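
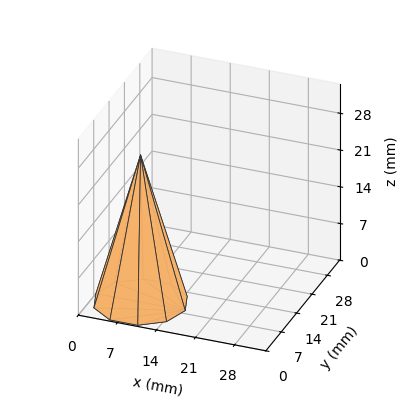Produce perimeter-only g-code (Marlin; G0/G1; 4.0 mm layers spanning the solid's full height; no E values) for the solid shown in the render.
Reading the render: the shape is a regular 10-sided pyramid, base circumscribed radius ≈ 8 mm, apex at z ≈ 28 mm (dimensions read to the nearest mm from the axis ticks). For the g-code, the solid's height is divided into equal slices at the stated Δz and each level perimeter traced with G1 moves after a G0 lift.

; perimeter-only toolpath
G21 ; units = mm
G90 ; absolute positioning
G28 ; home
; layer 1
G0 Z4.0
G0 X14.9 Y8.0
G1 X13.6 Y12.0
G1 X10.1 Y14.5
G1 X5.9 Y14.5
G1 X2.4 Y12.0
G1 X1.1 Y8.0
G1 X2.4 Y4.0
G1 X5.9 Y1.5
G1 X10.1 Y1.5
G1 X13.6 Y4.0
G1 X14.9 Y8.0
; layer 2
G0 Z8.0
G0 X13.7 Y8.0
G1 X12.6 Y11.4
G1 X9.8 Y13.4
G1 X6.2 Y13.4
G1 X3.4 Y11.4
G1 X2.3 Y8.0
G1 X3.4 Y4.6
G1 X6.2 Y2.6
G1 X9.8 Y2.6
G1 X12.6 Y4.6
G1 X13.7 Y8.0
; layer 3
G0 Z12.0
G0 X12.6 Y8.0
G1 X11.7 Y10.7
G1 X9.4 Y12.3
G1 X6.6 Y12.3
G1 X4.3 Y10.7
G1 X3.4 Y8.0
G1 X4.3 Y5.3
G1 X6.6 Y3.7
G1 X9.4 Y3.7
G1 X11.7 Y5.3
G1 X12.6 Y8.0
; layer 4
G0 Z16.0
G0 X11.4 Y8.0
G1 X10.8 Y10.0
G1 X9.1 Y11.3
G1 X6.9 Y11.3
G1 X5.2 Y10.0
G1 X4.6 Y8.0
G1 X5.2 Y6.0
G1 X6.9 Y4.7
G1 X9.1 Y4.7
G1 X10.8 Y6.0
G1 X11.4 Y8.0
; layer 5
G0 Z20.0
G0 X10.3 Y8.0
G1 X9.9 Y9.3
G1 X8.7 Y10.2
G1 X7.3 Y10.2
G1 X6.1 Y9.3
G1 X5.7 Y8.0
G1 X6.1 Y6.7
G1 X7.3 Y5.8
G1 X8.7 Y5.8
G1 X9.9 Y6.7
G1 X10.3 Y8.0
; layer 6
G0 Z24.0
G0 X9.1 Y8.0
G1 X8.9 Y8.7
G1 X8.4 Y9.1
G1 X7.6 Y9.1
G1 X7.1 Y8.7
G1 X6.9 Y8.0
G1 X7.1 Y7.3
G1 X7.6 Y6.9
G1 X8.4 Y6.9
G1 X8.9 Y7.3
G1 X9.1 Y8.0
M2 ; end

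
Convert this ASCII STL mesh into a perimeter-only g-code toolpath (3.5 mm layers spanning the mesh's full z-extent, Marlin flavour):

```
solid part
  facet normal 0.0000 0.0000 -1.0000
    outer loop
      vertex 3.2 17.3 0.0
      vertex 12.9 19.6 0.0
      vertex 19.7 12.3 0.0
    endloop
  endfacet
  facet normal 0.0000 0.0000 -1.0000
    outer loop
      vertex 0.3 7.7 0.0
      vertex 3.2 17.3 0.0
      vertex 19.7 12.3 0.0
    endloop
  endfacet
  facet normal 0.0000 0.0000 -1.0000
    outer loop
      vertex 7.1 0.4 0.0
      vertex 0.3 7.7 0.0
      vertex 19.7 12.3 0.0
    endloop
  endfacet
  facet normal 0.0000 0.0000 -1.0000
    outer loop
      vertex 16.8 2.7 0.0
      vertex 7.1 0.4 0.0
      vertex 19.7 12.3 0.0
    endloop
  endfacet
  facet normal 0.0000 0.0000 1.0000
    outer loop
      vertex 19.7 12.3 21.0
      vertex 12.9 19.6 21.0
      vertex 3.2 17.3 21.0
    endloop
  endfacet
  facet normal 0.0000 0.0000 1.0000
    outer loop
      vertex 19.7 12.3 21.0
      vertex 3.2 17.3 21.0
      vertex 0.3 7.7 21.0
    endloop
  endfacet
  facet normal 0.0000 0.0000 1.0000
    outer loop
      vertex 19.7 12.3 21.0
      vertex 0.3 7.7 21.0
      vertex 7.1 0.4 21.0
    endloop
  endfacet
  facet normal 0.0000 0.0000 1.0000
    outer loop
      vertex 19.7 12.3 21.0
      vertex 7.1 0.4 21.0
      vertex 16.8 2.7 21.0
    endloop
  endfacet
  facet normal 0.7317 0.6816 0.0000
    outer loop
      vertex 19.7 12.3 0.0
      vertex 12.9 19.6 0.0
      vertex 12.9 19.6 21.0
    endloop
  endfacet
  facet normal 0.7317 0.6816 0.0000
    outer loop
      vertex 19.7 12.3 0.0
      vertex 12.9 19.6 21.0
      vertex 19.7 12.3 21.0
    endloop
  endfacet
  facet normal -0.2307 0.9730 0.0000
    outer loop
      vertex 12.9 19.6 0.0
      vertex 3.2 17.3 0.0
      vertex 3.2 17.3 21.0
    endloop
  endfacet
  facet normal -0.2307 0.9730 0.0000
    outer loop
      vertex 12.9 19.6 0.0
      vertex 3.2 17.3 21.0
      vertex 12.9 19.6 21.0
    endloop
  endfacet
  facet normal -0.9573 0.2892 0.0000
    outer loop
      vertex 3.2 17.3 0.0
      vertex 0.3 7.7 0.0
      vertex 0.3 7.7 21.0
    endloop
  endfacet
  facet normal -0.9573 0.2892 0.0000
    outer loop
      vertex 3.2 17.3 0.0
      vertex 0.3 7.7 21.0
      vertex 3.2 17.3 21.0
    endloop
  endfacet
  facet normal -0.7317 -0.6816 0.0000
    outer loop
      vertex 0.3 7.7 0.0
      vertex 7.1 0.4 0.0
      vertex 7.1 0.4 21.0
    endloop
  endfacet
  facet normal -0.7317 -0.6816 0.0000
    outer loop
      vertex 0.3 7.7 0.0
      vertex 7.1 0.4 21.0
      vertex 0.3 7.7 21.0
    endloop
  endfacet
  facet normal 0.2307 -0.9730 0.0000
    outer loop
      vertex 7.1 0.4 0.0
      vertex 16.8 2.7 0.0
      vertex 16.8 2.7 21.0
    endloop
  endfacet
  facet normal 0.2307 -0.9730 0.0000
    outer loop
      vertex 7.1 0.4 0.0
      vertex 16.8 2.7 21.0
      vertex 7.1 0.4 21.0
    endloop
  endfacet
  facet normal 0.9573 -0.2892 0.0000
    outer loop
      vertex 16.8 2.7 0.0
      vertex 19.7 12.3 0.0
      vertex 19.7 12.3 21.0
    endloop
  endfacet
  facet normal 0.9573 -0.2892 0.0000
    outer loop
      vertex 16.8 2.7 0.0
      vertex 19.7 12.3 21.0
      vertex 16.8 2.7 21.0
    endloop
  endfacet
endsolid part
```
; perimeter-only toolpath
G21 ; units = mm
G90 ; absolute positioning
G28 ; home
; layer 1
G0 Z3.5
G0 X19.7 Y12.3
G1 X12.9 Y19.6
G1 X3.2 Y17.3
G1 X0.3 Y7.7
G1 X7.1 Y0.4
G1 X16.8 Y2.7
G1 X19.7 Y12.3
; layer 2
G0 Z7.0
G0 X19.7 Y12.3
G1 X12.9 Y19.6
G1 X3.2 Y17.3
G1 X0.3 Y7.7
G1 X7.1 Y0.4
G1 X16.8 Y2.7
G1 X19.7 Y12.3
; layer 3
G0 Z10.5
G0 X19.7 Y12.3
G1 X12.9 Y19.6
G1 X3.2 Y17.3
G1 X0.3 Y7.7
G1 X7.1 Y0.4
G1 X16.8 Y2.7
G1 X19.7 Y12.3
; layer 4
G0 Z14.0
G0 X19.7 Y12.3
G1 X12.9 Y19.6
G1 X3.2 Y17.3
G1 X0.3 Y7.7
G1 X7.1 Y0.4
G1 X16.8 Y2.7
G1 X19.7 Y12.3
; layer 5
G0 Z17.5
G0 X19.7 Y12.3
G1 X12.9 Y19.6
G1 X3.2 Y17.3
G1 X0.3 Y7.7
G1 X7.1 Y0.4
G1 X16.8 Y2.7
G1 X19.7 Y12.3
; layer 6
G0 Z21.0
G0 X19.7 Y12.3
G1 X12.9 Y19.6
G1 X3.2 Y17.3
G1 X0.3 Y7.7
G1 X7.1 Y0.4
G1 X16.8 Y2.7
G1 X19.7 Y12.3
M2 ; end

The solid is a regular 6-sided prism (a cylinder approximated with 6 flat sides), circumscribed radius ≈ 10 mm, height ≈ 21 mm. Slicing at Δz = 3.5 mm — 6 equal slices spanning the solid's height, so layer i sits at z = i·h/6 — gives 6 non-empty perimeters. Each is a 6-segment closed polygon; G0 lifts to the layer z and rapids to the start vertex, then G1 traces the edges.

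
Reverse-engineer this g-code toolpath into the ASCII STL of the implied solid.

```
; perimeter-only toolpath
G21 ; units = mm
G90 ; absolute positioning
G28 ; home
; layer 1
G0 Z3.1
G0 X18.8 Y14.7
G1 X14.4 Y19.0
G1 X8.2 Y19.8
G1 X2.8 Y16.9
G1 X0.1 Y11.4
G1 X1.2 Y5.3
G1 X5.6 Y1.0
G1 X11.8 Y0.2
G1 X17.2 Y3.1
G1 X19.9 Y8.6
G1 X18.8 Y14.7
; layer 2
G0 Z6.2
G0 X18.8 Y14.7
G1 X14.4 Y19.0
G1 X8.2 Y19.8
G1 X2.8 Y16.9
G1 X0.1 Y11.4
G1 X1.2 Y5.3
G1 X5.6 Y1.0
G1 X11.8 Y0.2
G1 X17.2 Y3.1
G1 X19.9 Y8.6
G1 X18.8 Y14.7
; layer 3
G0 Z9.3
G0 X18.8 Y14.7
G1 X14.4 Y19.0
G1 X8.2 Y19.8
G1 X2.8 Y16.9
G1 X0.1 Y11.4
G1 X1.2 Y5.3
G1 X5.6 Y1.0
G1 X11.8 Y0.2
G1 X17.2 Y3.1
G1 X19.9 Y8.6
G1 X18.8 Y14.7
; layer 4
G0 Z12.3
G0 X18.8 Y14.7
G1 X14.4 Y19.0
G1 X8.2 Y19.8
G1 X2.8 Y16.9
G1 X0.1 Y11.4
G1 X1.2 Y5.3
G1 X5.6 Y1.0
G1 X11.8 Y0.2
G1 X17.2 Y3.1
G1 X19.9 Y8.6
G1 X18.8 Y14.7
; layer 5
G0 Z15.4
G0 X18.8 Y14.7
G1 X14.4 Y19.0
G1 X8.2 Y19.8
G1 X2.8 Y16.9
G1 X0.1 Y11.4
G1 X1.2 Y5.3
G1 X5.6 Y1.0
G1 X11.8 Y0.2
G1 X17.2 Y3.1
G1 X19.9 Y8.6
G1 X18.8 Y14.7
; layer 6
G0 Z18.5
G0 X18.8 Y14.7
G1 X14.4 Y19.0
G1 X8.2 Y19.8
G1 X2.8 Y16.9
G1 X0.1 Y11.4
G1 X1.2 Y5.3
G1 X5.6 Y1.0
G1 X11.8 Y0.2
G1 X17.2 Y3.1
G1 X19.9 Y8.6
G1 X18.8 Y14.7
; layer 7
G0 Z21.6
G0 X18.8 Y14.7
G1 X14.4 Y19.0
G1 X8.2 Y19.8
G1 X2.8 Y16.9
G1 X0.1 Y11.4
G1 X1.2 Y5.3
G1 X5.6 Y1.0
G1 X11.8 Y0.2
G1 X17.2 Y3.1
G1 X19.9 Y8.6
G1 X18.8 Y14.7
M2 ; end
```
solid part
  facet normal 0.0000 0.0000 -1.0000
    outer loop
      vertex 8.2 19.8 0.0
      vertex 14.4 19.0 0.0
      vertex 18.8 14.7 0.0
    endloop
  endfacet
  facet normal 0.0000 0.0000 -1.0000
    outer loop
      vertex 2.8 16.9 0.0
      vertex 8.2 19.8 0.0
      vertex 18.8 14.7 0.0
    endloop
  endfacet
  facet normal 0.0000 0.0000 -1.0000
    outer loop
      vertex 0.1 11.4 0.0
      vertex 2.8 16.9 0.0
      vertex 18.8 14.7 0.0
    endloop
  endfacet
  facet normal 0.0000 0.0000 -1.0000
    outer loop
      vertex 1.2 5.3 0.0
      vertex 0.1 11.4 0.0
      vertex 18.8 14.7 0.0
    endloop
  endfacet
  facet normal 0.0000 0.0000 -1.0000
    outer loop
      vertex 5.6 1.0 0.0
      vertex 1.2 5.3 0.0
      vertex 18.8 14.7 0.0
    endloop
  endfacet
  facet normal 0.0000 0.0000 -1.0000
    outer loop
      vertex 11.8 0.2 0.0
      vertex 5.6 1.0 0.0
      vertex 18.8 14.7 0.0
    endloop
  endfacet
  facet normal 0.0000 0.0000 -1.0000
    outer loop
      vertex 17.2 3.1 0.0
      vertex 11.8 0.2 0.0
      vertex 18.8 14.7 0.0
    endloop
  endfacet
  facet normal 0.0000 0.0000 -1.0000
    outer loop
      vertex 19.9 8.6 0.0
      vertex 17.2 3.1 0.0
      vertex 18.8 14.7 0.0
    endloop
  endfacet
  facet normal 0.0000 0.0000 1.0000
    outer loop
      vertex 18.8 14.7 21.6
      vertex 14.4 19.0 21.6
      vertex 8.2 19.8 21.6
    endloop
  endfacet
  facet normal 0.0000 0.0000 1.0000
    outer loop
      vertex 18.8 14.7 21.6
      vertex 8.2 19.8 21.6
      vertex 2.8 16.9 21.6
    endloop
  endfacet
  facet normal 0.0000 0.0000 1.0000
    outer loop
      vertex 18.8 14.7 21.6
      vertex 2.8 16.9 21.6
      vertex 0.1 11.4 21.6
    endloop
  endfacet
  facet normal 0.0000 0.0000 1.0000
    outer loop
      vertex 18.8 14.7 21.6
      vertex 0.1 11.4 21.6
      vertex 1.2 5.3 21.6
    endloop
  endfacet
  facet normal 0.0000 0.0000 1.0000
    outer loop
      vertex 18.8 14.7 21.6
      vertex 1.2 5.3 21.6
      vertex 5.6 1.0 21.6
    endloop
  endfacet
  facet normal 0.0000 0.0000 1.0000
    outer loop
      vertex 18.8 14.7 21.6
      vertex 5.6 1.0 21.6
      vertex 11.8 0.2 21.6
    endloop
  endfacet
  facet normal 0.0000 0.0000 1.0000
    outer loop
      vertex 18.8 14.7 21.6
      vertex 11.8 0.2 21.6
      vertex 17.2 3.1 21.6
    endloop
  endfacet
  facet normal 0.0000 0.0000 1.0000
    outer loop
      vertex 18.8 14.7 21.6
      vertex 17.2 3.1 21.6
      vertex 19.9 8.6 21.6
    endloop
  endfacet
  facet normal 0.6989 0.7152 0.0000
    outer loop
      vertex 18.8 14.7 0.0
      vertex 14.4 19.0 0.0
      vertex 14.4 19.0 21.6
    endloop
  endfacet
  facet normal 0.6989 0.7152 0.0000
    outer loop
      vertex 18.8 14.7 0.0
      vertex 14.4 19.0 21.6
      vertex 18.8 14.7 21.6
    endloop
  endfacet
  facet normal 0.1280 0.9918 0.0000
    outer loop
      vertex 14.4 19.0 0.0
      vertex 8.2 19.8 0.0
      vertex 8.2 19.8 21.6
    endloop
  endfacet
  facet normal 0.1280 0.9918 0.0000
    outer loop
      vertex 14.4 19.0 0.0
      vertex 8.2 19.8 21.6
      vertex 14.4 19.0 21.6
    endloop
  endfacet
  facet normal -0.4731 0.8810 0.0000
    outer loop
      vertex 8.2 19.8 0.0
      vertex 2.8 16.9 0.0
      vertex 2.8 16.9 21.6
    endloop
  endfacet
  facet normal -0.4731 0.8810 0.0000
    outer loop
      vertex 8.2 19.8 0.0
      vertex 2.8 16.9 21.6
      vertex 8.2 19.8 21.6
    endloop
  endfacet
  facet normal -0.8977 0.4407 0.0000
    outer loop
      vertex 2.8 16.9 0.0
      vertex 0.1 11.4 0.0
      vertex 0.1 11.4 21.6
    endloop
  endfacet
  facet normal -0.8977 0.4407 0.0000
    outer loop
      vertex 2.8 16.9 0.0
      vertex 0.1 11.4 21.6
      vertex 2.8 16.9 21.6
    endloop
  endfacet
  facet normal -0.9841 -0.1775 0.0000
    outer loop
      vertex 0.1 11.4 0.0
      vertex 1.2 5.3 0.0
      vertex 1.2 5.3 21.6
    endloop
  endfacet
  facet normal -0.9841 -0.1775 0.0000
    outer loop
      vertex 0.1 11.4 0.0
      vertex 1.2 5.3 21.6
      vertex 0.1 11.4 21.6
    endloop
  endfacet
  facet normal -0.6989 -0.7152 0.0000
    outer loop
      vertex 1.2 5.3 0.0
      vertex 5.6 1.0 0.0
      vertex 5.6 1.0 21.6
    endloop
  endfacet
  facet normal -0.6989 -0.7152 0.0000
    outer loop
      vertex 1.2 5.3 0.0
      vertex 5.6 1.0 21.6
      vertex 1.2 5.3 21.6
    endloop
  endfacet
  facet normal -0.1280 -0.9918 0.0000
    outer loop
      vertex 5.6 1.0 0.0
      vertex 11.8 0.2 0.0
      vertex 11.8 0.2 21.6
    endloop
  endfacet
  facet normal -0.1280 -0.9918 0.0000
    outer loop
      vertex 5.6 1.0 0.0
      vertex 11.8 0.2 21.6
      vertex 5.6 1.0 21.6
    endloop
  endfacet
  facet normal 0.4731 -0.8810 0.0000
    outer loop
      vertex 11.8 0.2 0.0
      vertex 17.2 3.1 0.0
      vertex 17.2 3.1 21.6
    endloop
  endfacet
  facet normal 0.4731 -0.8810 0.0000
    outer loop
      vertex 11.8 0.2 0.0
      vertex 17.2 3.1 21.6
      vertex 11.8 0.2 21.6
    endloop
  endfacet
  facet normal 0.8977 -0.4407 0.0000
    outer loop
      vertex 17.2 3.1 0.0
      vertex 19.9 8.6 0.0
      vertex 19.9 8.6 21.6
    endloop
  endfacet
  facet normal 0.8977 -0.4407 0.0000
    outer loop
      vertex 17.2 3.1 0.0
      vertex 19.9 8.6 21.6
      vertex 17.2 3.1 21.6
    endloop
  endfacet
  facet normal 0.9841 0.1775 0.0000
    outer loop
      vertex 19.9 8.6 0.0
      vertex 18.8 14.7 0.0
      vertex 18.8 14.7 21.6
    endloop
  endfacet
  facet normal 0.9841 0.1775 0.0000
    outer loop
      vertex 19.9 8.6 0.0
      vertex 18.8 14.7 21.6
      vertex 19.9 8.6 21.6
    endloop
  endfacet
endsolid part

The G0 Z moves step by Δz≈3.1 mm. Every layer's G1 loop is the same polygon, so the solid is a straight extrusion of it from z=0 to z≈21.6. Closing with flat bottom and top caps and triangulating gives 36 facets — a regular 10-sided prism (a cylinder approximated with 10 flat sides), circumscribed radius ≈ 10 mm, height ≈ 21.6 mm.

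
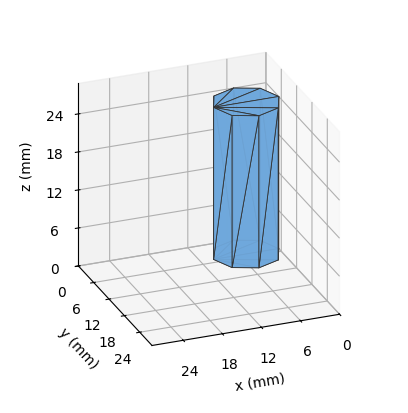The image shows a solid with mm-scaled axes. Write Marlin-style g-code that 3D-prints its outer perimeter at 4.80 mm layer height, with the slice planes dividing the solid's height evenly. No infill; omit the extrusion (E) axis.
Reading the render: the shape is a regular 8-sided prism (a cylinder approximated with 8 flat sides), circumscribed radius ≈ 5 mm, height ≈ 24 mm (dimensions read to the nearest mm from the axis ticks). For the g-code, the solid's height is divided into equal slices at the stated Δz and each level perimeter traced with G1 moves after a G0 lift.

; perimeter-only toolpath
G21 ; units = mm
G90 ; absolute positioning
G28 ; home
; layer 1
G0 Z4.80
G0 X10.00 Y5.00
G1 X8.54 Y8.54
G1 X5.00 Y10.00
G1 X1.46 Y8.54
G1 X0.00 Y5.00
G1 X1.46 Y1.46
G1 X5.00 Y0.00
G1 X8.54 Y1.46
G1 X10.00 Y5.00
; layer 2
G0 Z9.60
G0 X10.00 Y5.00
G1 X8.54 Y8.54
G1 X5.00 Y10.00
G1 X1.46 Y8.54
G1 X0.00 Y5.00
G1 X1.46 Y1.46
G1 X5.00 Y0.00
G1 X8.54 Y1.46
G1 X10.00 Y5.00
; layer 3
G0 Z14.40
G0 X10.00 Y5.00
G1 X8.54 Y8.54
G1 X5.00 Y10.00
G1 X1.46 Y8.54
G1 X0.00 Y5.00
G1 X1.46 Y1.46
G1 X5.00 Y0.00
G1 X8.54 Y1.46
G1 X10.00 Y5.00
; layer 4
G0 Z19.20
G0 X10.00 Y5.00
G1 X8.54 Y8.54
G1 X5.00 Y10.00
G1 X1.46 Y8.54
G1 X0.00 Y5.00
G1 X1.46 Y1.46
G1 X5.00 Y0.00
G1 X8.54 Y1.46
G1 X10.00 Y5.00
; layer 5
G0 Z24.00
G0 X10.00 Y5.00
G1 X8.54 Y8.54
G1 X5.00 Y10.00
G1 X1.46 Y8.54
G1 X0.00 Y5.00
G1 X1.46 Y1.46
G1 X5.00 Y0.00
G1 X8.54 Y1.46
G1 X10.00 Y5.00
M2 ; end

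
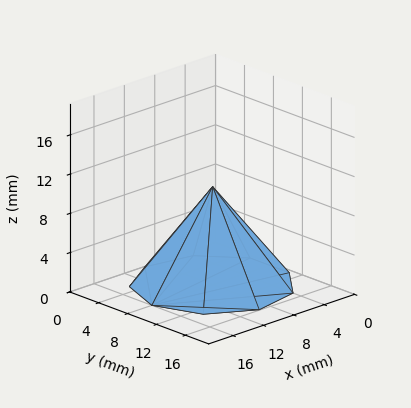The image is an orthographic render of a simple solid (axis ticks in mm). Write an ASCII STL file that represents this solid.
Reading the render: the shape is a regular 9-sided pyramid, base circumscribed radius ≈ 8 mm, apex at z ≈ 10 mm (dimensions read to the nearest mm from the axis ticks). For the STL, each face is triangulated and given an outward normal.

solid part
  facet normal 0.0000 0.0000 -1.0000
    outer loop
      vertex 9.4 15.9 0.0
      vertex 14.1 13.1 0.0
      vertex 16.0 8.0 0.0
    endloop
  endfacet
  facet normal 0.0000 0.0000 -1.0000
    outer loop
      vertex 4.0 14.9 0.0
      vertex 9.4 15.9 0.0
      vertex 16.0 8.0 0.0
    endloop
  endfacet
  facet normal 0.0000 0.0000 -1.0000
    outer loop
      vertex 0.5 10.7 0.0
      vertex 4.0 14.9 0.0
      vertex 16.0 8.0 0.0
    endloop
  endfacet
  facet normal 0.0000 0.0000 -1.0000
    outer loop
      vertex 0.5 5.3 0.0
      vertex 0.5 10.7 0.0
      vertex 16.0 8.0 0.0
    endloop
  endfacet
  facet normal 0.0000 0.0000 -1.0000
    outer loop
      vertex 4.0 1.1 0.0
      vertex 0.5 5.3 0.0
      vertex 16.0 8.0 0.0
    endloop
  endfacet
  facet normal 0.0000 0.0000 -1.0000
    outer loop
      vertex 9.4 0.1 0.0
      vertex 4.0 1.1 0.0
      vertex 16.0 8.0 0.0
    endloop
  endfacet
  facet normal 0.0000 0.0000 -1.0000
    outer loop
      vertex 14.1 2.9 0.0
      vertex 9.4 0.1 0.0
      vertex 16.0 8.0 0.0
    endloop
  endfacet
  facet normal 0.7498 0.2793 0.5998
    outer loop
      vertex 16.0 8.0 0.0
      vertex 14.1 13.1 0.0
      vertex 8.0 8.0 10.0
    endloop
  endfacet
  facet normal 0.4094 0.6872 0.6002
    outer loop
      vertex 14.1 13.1 0.0
      vertex 9.4 15.9 0.0
      vertex 8.0 8.0 10.0
    endloop
  endfacet
  facet normal -0.1456 0.7861 0.6007
    outer loop
      vertex 9.4 15.9 0.0
      vertex 4.0 14.9 0.0
      vertex 8.0 8.0 10.0
    endloop
  endfacet
  facet normal -0.6149 0.5124 0.5995
    outer loop
      vertex 4.0 14.9 0.0
      vertex 0.5 10.7 0.0
      vertex 8.0 8.0 10.0
    endloop
  endfacet
  facet normal -0.8000 0.0000 0.6000
    outer loop
      vertex 0.5 10.7 0.0
      vertex 0.5 5.3 0.0
      vertex 8.0 8.0 10.0
    endloop
  endfacet
  facet normal -0.6149 -0.5124 0.5995
    outer loop
      vertex 0.5 5.3 0.0
      vertex 4.0 1.1 0.0
      vertex 8.0 8.0 10.0
    endloop
  endfacet
  facet normal -0.1456 -0.7861 0.6007
    outer loop
      vertex 4.0 1.1 0.0
      vertex 9.4 0.1 0.0
      vertex 8.0 8.0 10.0
    endloop
  endfacet
  facet normal 0.4094 -0.6872 0.6002
    outer loop
      vertex 9.4 0.1 0.0
      vertex 14.1 2.9 0.0
      vertex 8.0 8.0 10.0
    endloop
  endfacet
  facet normal 0.7498 -0.2793 0.5998
    outer loop
      vertex 14.1 2.9 0.0
      vertex 16.0 8.0 0.0
      vertex 8.0 8.0 10.0
    endloop
  endfacet
endsolid part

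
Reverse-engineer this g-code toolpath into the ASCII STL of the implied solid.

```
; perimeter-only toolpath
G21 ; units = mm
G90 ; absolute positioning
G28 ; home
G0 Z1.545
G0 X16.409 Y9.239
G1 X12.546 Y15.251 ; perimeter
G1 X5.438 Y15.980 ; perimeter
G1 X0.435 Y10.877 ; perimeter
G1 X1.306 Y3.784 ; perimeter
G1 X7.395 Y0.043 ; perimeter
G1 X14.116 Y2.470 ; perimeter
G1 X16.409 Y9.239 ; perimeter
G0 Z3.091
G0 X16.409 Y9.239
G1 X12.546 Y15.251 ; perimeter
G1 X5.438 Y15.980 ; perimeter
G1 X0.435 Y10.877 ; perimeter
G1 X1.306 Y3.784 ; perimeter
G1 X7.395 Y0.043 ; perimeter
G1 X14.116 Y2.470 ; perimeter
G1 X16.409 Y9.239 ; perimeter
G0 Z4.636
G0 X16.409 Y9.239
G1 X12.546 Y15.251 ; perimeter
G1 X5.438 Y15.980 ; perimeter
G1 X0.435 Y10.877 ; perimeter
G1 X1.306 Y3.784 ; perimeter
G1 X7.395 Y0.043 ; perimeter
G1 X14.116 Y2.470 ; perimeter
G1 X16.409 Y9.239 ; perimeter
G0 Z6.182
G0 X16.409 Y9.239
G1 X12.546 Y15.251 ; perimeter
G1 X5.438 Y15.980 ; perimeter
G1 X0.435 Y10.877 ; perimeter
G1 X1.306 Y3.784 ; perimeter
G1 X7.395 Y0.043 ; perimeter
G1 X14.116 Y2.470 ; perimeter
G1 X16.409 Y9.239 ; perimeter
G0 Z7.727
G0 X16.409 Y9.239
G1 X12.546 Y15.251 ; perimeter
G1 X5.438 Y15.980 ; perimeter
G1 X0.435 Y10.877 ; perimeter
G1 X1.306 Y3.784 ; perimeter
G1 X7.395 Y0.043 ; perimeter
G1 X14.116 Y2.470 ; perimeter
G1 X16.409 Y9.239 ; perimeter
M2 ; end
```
solid part
  facet normal 0.0000 0.0000 -1.0000
    outer loop
      vertex 5.438 15.980 0.000
      vertex 12.546 15.251 0.000
      vertex 16.409 9.239 0.000
    endloop
  endfacet
  facet normal 0.0000 0.0000 -1.0000
    outer loop
      vertex 0.435 10.877 0.000
      vertex 5.438 15.980 0.000
      vertex 16.409 9.239 0.000
    endloop
  endfacet
  facet normal 0.0000 0.0000 -1.0000
    outer loop
      vertex 1.306 3.784 0.000
      vertex 0.435 10.877 0.000
      vertex 16.409 9.239 0.000
    endloop
  endfacet
  facet normal 0.0000 0.0000 -1.0000
    outer loop
      vertex 7.395 0.043 0.000
      vertex 1.306 3.784 0.000
      vertex 16.409 9.239 0.000
    endloop
  endfacet
  facet normal 0.0000 0.0000 -1.0000
    outer loop
      vertex 14.116 2.470 0.000
      vertex 7.395 0.043 0.000
      vertex 16.409 9.239 0.000
    endloop
  endfacet
  facet normal 0.0000 0.0000 1.0000
    outer loop
      vertex 16.409 9.239 7.727
      vertex 12.546 15.251 7.727
      vertex 5.438 15.980 7.727
    endloop
  endfacet
  facet normal 0.0000 0.0000 1.0000
    outer loop
      vertex 16.409 9.239 7.727
      vertex 5.438 15.980 7.727
      vertex 0.435 10.877 7.727
    endloop
  endfacet
  facet normal 0.0000 0.0000 1.0000
    outer loop
      vertex 16.409 9.239 7.727
      vertex 0.435 10.877 7.727
      vertex 1.306 3.784 7.727
    endloop
  endfacet
  facet normal 0.0000 0.0000 1.0000
    outer loop
      vertex 16.409 9.239 7.727
      vertex 1.306 3.784 7.727
      vertex 7.395 0.043 7.727
    endloop
  endfacet
  facet normal 0.0000 0.0000 1.0000
    outer loop
      vertex 16.409 9.239 7.727
      vertex 7.395 0.043 7.727
      vertex 14.116 2.470 7.727
    endloop
  endfacet
  facet normal 0.8413 0.5406 0.0000
    outer loop
      vertex 16.409 9.239 0.000
      vertex 12.546 15.251 0.000
      vertex 12.546 15.251 7.727
    endloop
  endfacet
  facet normal 0.8413 0.5406 0.0000
    outer loop
      vertex 16.409 9.239 0.000
      vertex 12.546 15.251 7.727
      vertex 16.409 9.239 7.727
    endloop
  endfacet
  facet normal 0.1020 0.9948 0.0000
    outer loop
      vertex 12.546 15.251 0.000
      vertex 5.438 15.980 0.000
      vertex 5.438 15.980 7.727
    endloop
  endfacet
  facet normal 0.1020 0.9948 0.0000
    outer loop
      vertex 12.546 15.251 0.000
      vertex 5.438 15.980 7.727
      vertex 12.546 15.251 7.727
    endloop
  endfacet
  facet normal -0.7141 0.7001 0.0000
    outer loop
      vertex 5.438 15.980 0.000
      vertex 0.435 10.877 0.000
      vertex 0.435 10.877 7.727
    endloop
  endfacet
  facet normal -0.7141 0.7001 0.0000
    outer loop
      vertex 5.438 15.980 0.000
      vertex 0.435 10.877 7.727
      vertex 5.438 15.980 7.727
    endloop
  endfacet
  facet normal -0.9925 -0.1219 0.0000
    outer loop
      vertex 0.435 10.877 0.000
      vertex 1.306 3.784 0.000
      vertex 1.306 3.784 7.727
    endloop
  endfacet
  facet normal -0.9925 -0.1219 0.0000
    outer loop
      vertex 0.435 10.877 0.000
      vertex 1.306 3.784 7.727
      vertex 0.435 10.877 7.727
    endloop
  endfacet
  facet normal -0.5235 -0.8520 0.0000
    outer loop
      vertex 1.306 3.784 0.000
      vertex 7.395 0.043 0.000
      vertex 7.395 0.043 7.727
    endloop
  endfacet
  facet normal -0.5235 -0.8520 0.0000
    outer loop
      vertex 1.306 3.784 0.000
      vertex 7.395 0.043 7.727
      vertex 1.306 3.784 7.727
    endloop
  endfacet
  facet normal 0.3396 -0.9406 0.0000
    outer loop
      vertex 7.395 0.043 0.000
      vertex 14.116 2.470 0.000
      vertex 14.116 2.470 7.727
    endloop
  endfacet
  facet normal 0.3396 -0.9406 0.0000
    outer loop
      vertex 7.395 0.043 0.000
      vertex 14.116 2.470 7.727
      vertex 7.395 0.043 7.727
    endloop
  endfacet
  facet normal 0.9471 -0.3208 0.0000
    outer loop
      vertex 14.116 2.470 0.000
      vertex 16.409 9.239 0.000
      vertex 16.409 9.239 7.727
    endloop
  endfacet
  facet normal 0.9471 -0.3208 0.0000
    outer loop
      vertex 14.116 2.470 0.000
      vertex 16.409 9.239 7.727
      vertex 14.116 2.470 7.727
    endloop
  endfacet
endsolid part

The G0 Z moves step by Δz≈1.545 mm. Every layer's G1 loop is the same polygon, so the solid is a straight extrusion of it from z=0 to z≈7.73. Closing with flat bottom and top caps and triangulating gives 24 facets — a regular 7-sided prism (a cylinder approximated with 7 flat sides), circumscribed radius ≈ 8.23 mm, height ≈ 7.73 mm.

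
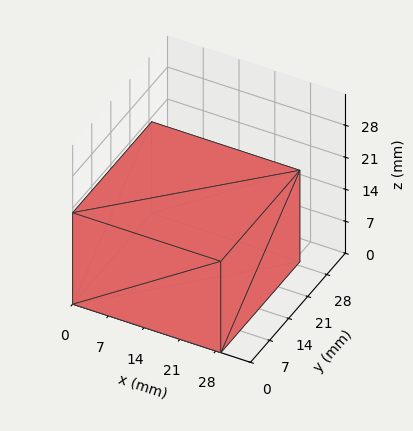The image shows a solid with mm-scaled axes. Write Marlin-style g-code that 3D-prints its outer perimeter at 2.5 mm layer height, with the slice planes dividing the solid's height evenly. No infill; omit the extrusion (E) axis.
Reading the render: the shape is a rectangular box, roughly 29 × 29 mm footprint and 20 mm tall (dimensions read to the nearest mm from the axis ticks). For the g-code, the solid's height is divided into equal slices at the stated Δz and each level perimeter traced with G1 moves after a G0 lift.

; perimeter-only toolpath
G21 ; units = mm
G90 ; absolute positioning
G28 ; home
; layer 1
G0 Z2.5
G0 X0.0 Y0.0
G1 X29.0 Y0.0
G1 X29.0 Y29.0
G1 X0.0 Y29.0
G1 X0.0 Y0.0
; layer 2
G0 Z5.0
G0 X0.0 Y0.0
G1 X29.0 Y0.0
G1 X29.0 Y29.0
G1 X0.0 Y29.0
G1 X0.0 Y0.0
; layer 3
G0 Z7.5
G0 X0.0 Y0.0
G1 X29.0 Y0.0
G1 X29.0 Y29.0
G1 X0.0 Y29.0
G1 X0.0 Y0.0
; layer 4
G0 Z10.0
G0 X0.0 Y0.0
G1 X29.0 Y0.0
G1 X29.0 Y29.0
G1 X0.0 Y29.0
G1 X0.0 Y0.0
; layer 5
G0 Z12.5
G0 X0.0 Y0.0
G1 X29.0 Y0.0
G1 X29.0 Y29.0
G1 X0.0 Y29.0
G1 X0.0 Y0.0
; layer 6
G0 Z15.0
G0 X0.0 Y0.0
G1 X29.0 Y0.0
G1 X29.0 Y29.0
G1 X0.0 Y29.0
G1 X0.0 Y0.0
; layer 7
G0 Z17.5
G0 X0.0 Y0.0
G1 X29.0 Y0.0
G1 X29.0 Y29.0
G1 X0.0 Y29.0
G1 X0.0 Y0.0
; layer 8
G0 Z20.0
G0 X0.0 Y0.0
G1 X29.0 Y0.0
G1 X29.0 Y29.0
G1 X0.0 Y29.0
G1 X0.0 Y0.0
M2 ; end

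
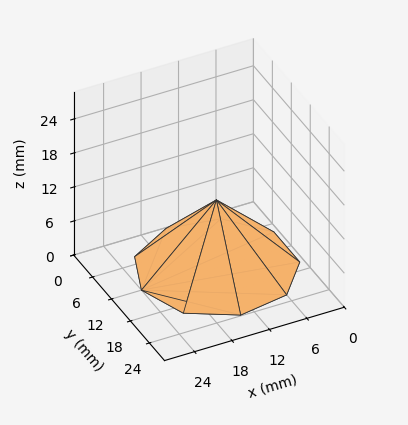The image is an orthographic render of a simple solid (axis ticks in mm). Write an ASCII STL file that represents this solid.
Reading the render: the shape is a regular 9-sided pyramid, base circumscribed radius ≈ 12 mm, apex at z ≈ 12 mm (dimensions read to the nearest mm from the axis ticks). For the STL, each face is triangulated and given an outward normal.

solid part
  facet normal 0.0000 0.0000 -1.0000
    outer loop
      vertex 14.084 23.818 0.000
      vertex 21.193 19.713 0.000
      vertex 24.000 12.000 0.000
    endloop
  endfacet
  facet normal 0.0000 0.0000 -1.0000
    outer loop
      vertex 6.000 22.392 0.000
      vertex 14.084 23.818 0.000
      vertex 24.000 12.000 0.000
    endloop
  endfacet
  facet normal 0.0000 0.0000 -1.0000
    outer loop
      vertex 0.724 16.104 0.000
      vertex 6.000 22.392 0.000
      vertex 24.000 12.000 0.000
    endloop
  endfacet
  facet normal 0.0000 0.0000 -1.0000
    outer loop
      vertex 0.724 7.896 0.000
      vertex 0.724 16.104 0.000
      vertex 24.000 12.000 0.000
    endloop
  endfacet
  facet normal 0.0000 0.0000 -1.0000
    outer loop
      vertex 6.000 1.608 0.000
      vertex 0.724 7.896 0.000
      vertex 24.000 12.000 0.000
    endloop
  endfacet
  facet normal 0.0000 0.0000 -1.0000
    outer loop
      vertex 14.084 0.182 0.000
      vertex 6.000 1.608 0.000
      vertex 24.000 12.000 0.000
    endloop
  endfacet
  facet normal 0.0000 0.0000 -1.0000
    outer loop
      vertex 21.193 4.287 0.000
      vertex 14.084 0.182 0.000
      vertex 24.000 12.000 0.000
    endloop
  endfacet
  facet normal 0.6848 0.2492 0.6848
    outer loop
      vertex 24.000 12.000 0.000
      vertex 21.193 19.713 0.000
      vertex 12.000 12.000 12.000
    endloop
  endfacet
  facet normal 0.3644 0.6311 0.6848
    outer loop
      vertex 21.193 19.713 0.000
      vertex 14.084 23.818 0.000
      vertex 12.000 12.000 12.000
    endloop
  endfacet
  facet normal -0.1266 0.7177 0.6848
    outer loop
      vertex 14.084 23.818 0.000
      vertex 6.000 22.392 0.000
      vertex 12.000 12.000 12.000
    endloop
  endfacet
  facet normal -0.5583 0.4684 0.6848
    outer loop
      vertex 6.000 22.392 0.000
      vertex 0.724 16.104 0.000
      vertex 12.000 12.000 12.000
    endloop
  endfacet
  facet normal -0.7287 0.0000 0.6848
    outer loop
      vertex 0.724 16.104 0.000
      vertex 0.724 7.896 0.000
      vertex 12.000 12.000 12.000
    endloop
  endfacet
  facet normal -0.5583 -0.4684 0.6848
    outer loop
      vertex 0.724 7.896 0.000
      vertex 6.000 1.608 0.000
      vertex 12.000 12.000 12.000
    endloop
  endfacet
  facet normal -0.1266 -0.7177 0.6848
    outer loop
      vertex 6.000 1.608 0.000
      vertex 14.084 0.182 0.000
      vertex 12.000 12.000 12.000
    endloop
  endfacet
  facet normal 0.3644 -0.6311 0.6848
    outer loop
      vertex 14.084 0.182 0.000
      vertex 21.193 4.287 0.000
      vertex 12.000 12.000 12.000
    endloop
  endfacet
  facet normal 0.6848 -0.2492 0.6848
    outer loop
      vertex 21.193 4.287 0.000
      vertex 24.000 12.000 0.000
      vertex 12.000 12.000 12.000
    endloop
  endfacet
endsolid part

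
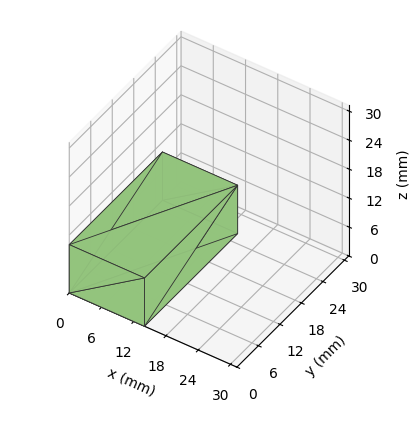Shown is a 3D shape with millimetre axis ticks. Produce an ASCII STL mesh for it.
Reading the render: the shape is a rectangular box, roughly 14 × 26 mm footprint and 10 mm tall (dimensions read to the nearest mm from the axis ticks). For the STL, each face is triangulated and given an outward normal.

solid part
  facet normal 0.0000 0.0000 -1.0000
    outer loop
      vertex 14.0 26.0 0.0
      vertex 14.0 0.0 0.0
      vertex 0.0 0.0 0.0
    endloop
  endfacet
  facet normal 0.0000 0.0000 -1.0000
    outer loop
      vertex 0.0 26.0 0.0
      vertex 14.0 26.0 0.0
      vertex 0.0 0.0 0.0
    endloop
  endfacet
  facet normal 0.0000 0.0000 1.0000
    outer loop
      vertex 0.0 0.0 10.0
      vertex 14.0 0.0 10.0
      vertex 14.0 26.0 10.0
    endloop
  endfacet
  facet normal 0.0000 0.0000 1.0000
    outer loop
      vertex 0.0 0.0 10.0
      vertex 14.0 26.0 10.0
      vertex 0.0 26.0 10.0
    endloop
  endfacet
  facet normal 0.0000 -1.0000 0.0000
    outer loop
      vertex 0.0 0.0 0.0
      vertex 14.0 0.0 0.0
      vertex 14.0 0.0 10.0
    endloop
  endfacet
  facet normal 0.0000 -1.0000 0.0000
    outer loop
      vertex 0.0 0.0 0.0
      vertex 14.0 0.0 10.0
      vertex 0.0 0.0 10.0
    endloop
  endfacet
  facet normal 0.0000 1.0000 0.0000
    outer loop
      vertex 14.0 26.0 10.0
      vertex 14.0 26.0 0.0
      vertex 0.0 26.0 0.0
    endloop
  endfacet
  facet normal 0.0000 1.0000 0.0000
    outer loop
      vertex 0.0 26.0 10.0
      vertex 14.0 26.0 10.0
      vertex 0.0 26.0 0.0
    endloop
  endfacet
  facet normal -1.0000 0.0000 0.0000
    outer loop
      vertex 0.0 26.0 10.0
      vertex 0.0 26.0 0.0
      vertex 0.0 0.0 0.0
    endloop
  endfacet
  facet normal -1.0000 0.0000 0.0000
    outer loop
      vertex 0.0 0.0 10.0
      vertex 0.0 26.0 10.0
      vertex 0.0 0.0 0.0
    endloop
  endfacet
  facet normal 1.0000 0.0000 0.0000
    outer loop
      vertex 14.0 0.0 0.0
      vertex 14.0 26.0 0.0
      vertex 14.0 26.0 10.0
    endloop
  endfacet
  facet normal 1.0000 0.0000 0.0000
    outer loop
      vertex 14.0 0.0 0.0
      vertex 14.0 26.0 10.0
      vertex 14.0 0.0 10.0
    endloop
  endfacet
endsolid part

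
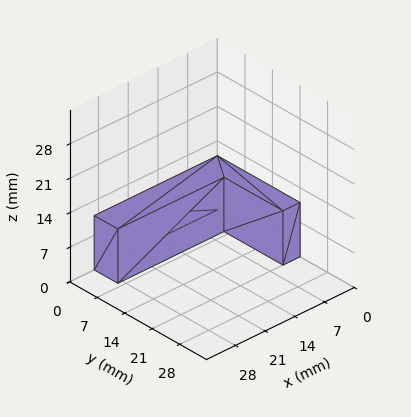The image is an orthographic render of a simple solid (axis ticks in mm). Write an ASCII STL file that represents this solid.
Reading the render: the shape is an L-shaped prism: outer 29 × 21 mm, arm thicknesses ≈ 6 mm (horizontal) and 4 mm (vertical), extruded 11 mm in z (dimensions read to the nearest mm from the axis ticks). For the STL, each face is triangulated and given an outward normal.

solid part
  facet normal 0.0000 0.0000 -1.0000
    outer loop
      vertex 29.0 6.0 0.0
      vertex 29.0 0.0 0.0
      vertex 0.0 0.0 0.0
    endloop
  endfacet
  facet normal 0.0000 0.0000 -1.0000
    outer loop
      vertex 4.0 6.0 0.0
      vertex 29.0 6.0 0.0
      vertex 0.0 0.0 0.0
    endloop
  endfacet
  facet normal 0.0000 0.0000 -1.0000
    outer loop
      vertex 4.0 21.0 0.0
      vertex 4.0 6.0 0.0
      vertex 0.0 0.0 0.0
    endloop
  endfacet
  facet normal 0.0000 0.0000 -1.0000
    outer loop
      vertex 0.0 21.0 0.0
      vertex 4.0 21.0 0.0
      vertex 0.0 0.0 0.0
    endloop
  endfacet
  facet normal 0.0000 0.0000 1.0000
    outer loop
      vertex 0.0 0.0 11.0
      vertex 29.0 0.0 11.0
      vertex 29.0 6.0 11.0
    endloop
  endfacet
  facet normal 0.0000 0.0000 1.0000
    outer loop
      vertex 0.0 0.0 11.0
      vertex 29.0 6.0 11.0
      vertex 4.0 6.0 11.0
    endloop
  endfacet
  facet normal 0.0000 0.0000 1.0000
    outer loop
      vertex 0.0 0.0 11.0
      vertex 4.0 6.0 11.0
      vertex 4.0 21.0 11.0
    endloop
  endfacet
  facet normal 0.0000 0.0000 1.0000
    outer loop
      vertex 0.0 0.0 11.0
      vertex 4.0 21.0 11.0
      vertex 0.0 21.0 11.0
    endloop
  endfacet
  facet normal 0.0000 -1.0000 0.0000
    outer loop
      vertex 0.0 0.0 0.0
      vertex 29.0 0.0 0.0
      vertex 29.0 0.0 11.0
    endloop
  endfacet
  facet normal 0.0000 -1.0000 0.0000
    outer loop
      vertex 0.0 0.0 0.0
      vertex 29.0 0.0 11.0
      vertex 0.0 0.0 11.0
    endloop
  endfacet
  facet normal 1.0000 0.0000 0.0000
    outer loop
      vertex 29.0 0.0 0.0
      vertex 29.0 6.0 0.0
      vertex 29.0 6.0 11.0
    endloop
  endfacet
  facet normal 1.0000 0.0000 0.0000
    outer loop
      vertex 29.0 0.0 0.0
      vertex 29.0 6.0 11.0
      vertex 29.0 0.0 11.0
    endloop
  endfacet
  facet normal 0.0000 1.0000 0.0000
    outer loop
      vertex 29.0 6.0 0.0
      vertex 4.0 6.0 0.0
      vertex 4.0 6.0 11.0
    endloop
  endfacet
  facet normal 0.0000 1.0000 0.0000
    outer loop
      vertex 29.0 6.0 0.0
      vertex 4.0 6.0 11.0
      vertex 29.0 6.0 11.0
    endloop
  endfacet
  facet normal 1.0000 0.0000 0.0000
    outer loop
      vertex 4.0 6.0 0.0
      vertex 4.0 21.0 0.0
      vertex 4.0 21.0 11.0
    endloop
  endfacet
  facet normal 1.0000 0.0000 0.0000
    outer loop
      vertex 4.0 6.0 0.0
      vertex 4.0 21.0 11.0
      vertex 4.0 6.0 11.0
    endloop
  endfacet
  facet normal 0.0000 1.0000 0.0000
    outer loop
      vertex 4.0 21.0 0.0
      vertex 0.0 21.0 0.0
      vertex 0.0 21.0 11.0
    endloop
  endfacet
  facet normal 0.0000 1.0000 0.0000
    outer loop
      vertex 4.0 21.0 0.0
      vertex 0.0 21.0 11.0
      vertex 4.0 21.0 11.0
    endloop
  endfacet
  facet normal -1.0000 0.0000 0.0000
    outer loop
      vertex 0.0 21.0 0.0
      vertex 0.0 0.0 0.0
      vertex 0.0 0.0 11.0
    endloop
  endfacet
  facet normal -1.0000 0.0000 0.0000
    outer loop
      vertex 0.0 21.0 0.0
      vertex 0.0 0.0 11.0
      vertex 0.0 21.0 11.0
    endloop
  endfacet
endsolid part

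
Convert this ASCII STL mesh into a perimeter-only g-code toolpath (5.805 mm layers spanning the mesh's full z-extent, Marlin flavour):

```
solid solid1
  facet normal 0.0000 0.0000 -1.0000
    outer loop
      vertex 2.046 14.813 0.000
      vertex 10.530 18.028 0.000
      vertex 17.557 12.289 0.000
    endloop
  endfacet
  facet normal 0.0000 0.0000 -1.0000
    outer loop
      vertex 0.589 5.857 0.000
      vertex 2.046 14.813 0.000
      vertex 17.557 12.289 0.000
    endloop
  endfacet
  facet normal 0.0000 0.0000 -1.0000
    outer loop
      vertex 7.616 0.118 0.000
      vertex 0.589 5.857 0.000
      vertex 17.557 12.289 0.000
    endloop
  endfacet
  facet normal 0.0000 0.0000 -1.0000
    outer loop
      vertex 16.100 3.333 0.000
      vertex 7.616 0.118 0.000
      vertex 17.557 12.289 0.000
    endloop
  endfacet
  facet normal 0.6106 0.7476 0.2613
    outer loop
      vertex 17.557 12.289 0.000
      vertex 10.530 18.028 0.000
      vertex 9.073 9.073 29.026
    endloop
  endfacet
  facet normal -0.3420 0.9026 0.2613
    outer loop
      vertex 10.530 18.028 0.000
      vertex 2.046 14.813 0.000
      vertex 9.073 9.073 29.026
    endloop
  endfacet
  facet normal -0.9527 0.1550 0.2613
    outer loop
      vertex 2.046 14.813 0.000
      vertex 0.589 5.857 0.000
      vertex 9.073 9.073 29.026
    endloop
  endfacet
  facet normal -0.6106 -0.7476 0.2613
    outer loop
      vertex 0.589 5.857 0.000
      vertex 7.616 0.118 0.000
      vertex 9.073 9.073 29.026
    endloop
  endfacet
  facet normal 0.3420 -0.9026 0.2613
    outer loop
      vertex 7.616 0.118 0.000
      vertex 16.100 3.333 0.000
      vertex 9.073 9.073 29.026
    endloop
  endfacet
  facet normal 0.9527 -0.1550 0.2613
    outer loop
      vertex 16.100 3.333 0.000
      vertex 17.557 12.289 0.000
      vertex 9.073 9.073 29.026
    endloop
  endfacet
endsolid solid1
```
; perimeter-only toolpath
G21 ; units = mm
G90 ; absolute positioning
G28 ; home
; layer 1
G0 Z5.805
G0 X15.860 Y11.646
G1 X10.239 Y16.237
G1 X3.451 Y13.665
G1 X2.286 Y6.500
G1 X7.907 Y1.909
G1 X14.695 Y4.481
G1 X15.860 Y11.646
; layer 2
G0 Z11.610
G0 X14.163 Y11.003
G1 X9.947 Y14.446
G1 X4.857 Y12.517
G1 X3.983 Y7.143
G1 X8.199 Y3.700
G1 X13.289 Y5.629
G1 X14.163 Y11.003
; layer 3
G0 Z17.416
G0 X12.467 Y10.359
G1 X9.656 Y12.655
G1 X6.262 Y11.369
G1 X5.679 Y7.787
G1 X8.490 Y5.491
G1 X11.884 Y6.777
G1 X12.467 Y10.359
; layer 4
G0 Z23.221
G0 X10.770 Y9.716
G1 X9.364 Y10.864
G1 X7.668 Y10.221
G1 X7.376 Y8.430
G1 X8.782 Y7.282
G1 X10.478 Y7.925
G1 X10.770 Y9.716
M2 ; end

The solid is a regular 6-sided pyramid, base circumscribed radius ≈ 9.07 mm, apex at z ≈ 29 mm. Slicing at Δz = 5.805 mm — 5 equal slices spanning the solid's height, so layer i sits at z = i·h/5 — gives 4 non-empty perimeters. Each is a 6-segment closed polygon; G0 lifts to the layer z and rapids to the start vertex, then G1 traces the edges. The cross-section shrinks linearly with z (the slice at the apex is degenerate and omitted).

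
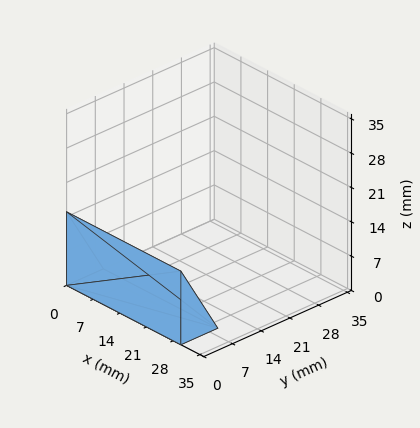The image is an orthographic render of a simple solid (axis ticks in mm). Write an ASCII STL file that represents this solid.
Reading the render: the shape is a wedge (ramp): 30 × 9 mm base, rising to 15 mm along the y=0 edge and sloping linearly to z=0 at y=9 (dimensions read to the nearest mm from the axis ticks). For the STL, each face is triangulated and given an outward normal.

solid part
  facet normal 0.0000 0.0000 -1.0000
    outer loop
      vertex 30.000 9.000 0.000
      vertex 30.000 0.000 0.000
      vertex 0.000 0.000 0.000
    endloop
  endfacet
  facet normal 0.0000 0.0000 -1.0000
    outer loop
      vertex 0.000 9.000 0.000
      vertex 30.000 9.000 0.000
      vertex 0.000 0.000 0.000
    endloop
  endfacet
  facet normal 0.0000 -1.0000 0.0000
    outer loop
      vertex 0.000 0.000 0.000
      vertex 30.000 0.000 0.000
      vertex 30.000 0.000 15.000
    endloop
  endfacet
  facet normal 0.0000 -1.0000 0.0000
    outer loop
      vertex 0.000 0.000 0.000
      vertex 30.000 0.000 15.000
      vertex 0.000 0.000 15.000
    endloop
  endfacet
  facet normal 0.0000 0.8575 0.5145
    outer loop
      vertex 0.000 0.000 15.000
      vertex 30.000 0.000 15.000
      vertex 30.000 9.000 0.000
    endloop
  endfacet
  facet normal 0.0000 0.8575 0.5145
    outer loop
      vertex 0.000 0.000 15.000
      vertex 30.000 9.000 0.000
      vertex 0.000 9.000 0.000
    endloop
  endfacet
  facet normal -1.0000 0.0000 0.0000
    outer loop
      vertex 0.000 0.000 15.000
      vertex 0.000 9.000 0.000
      vertex 0.000 0.000 0.000
    endloop
  endfacet
  facet normal 1.0000 0.0000 0.0000
    outer loop
      vertex 30.000 0.000 0.000
      vertex 30.000 9.000 0.000
      vertex 30.000 0.000 15.000
    endloop
  endfacet
endsolid part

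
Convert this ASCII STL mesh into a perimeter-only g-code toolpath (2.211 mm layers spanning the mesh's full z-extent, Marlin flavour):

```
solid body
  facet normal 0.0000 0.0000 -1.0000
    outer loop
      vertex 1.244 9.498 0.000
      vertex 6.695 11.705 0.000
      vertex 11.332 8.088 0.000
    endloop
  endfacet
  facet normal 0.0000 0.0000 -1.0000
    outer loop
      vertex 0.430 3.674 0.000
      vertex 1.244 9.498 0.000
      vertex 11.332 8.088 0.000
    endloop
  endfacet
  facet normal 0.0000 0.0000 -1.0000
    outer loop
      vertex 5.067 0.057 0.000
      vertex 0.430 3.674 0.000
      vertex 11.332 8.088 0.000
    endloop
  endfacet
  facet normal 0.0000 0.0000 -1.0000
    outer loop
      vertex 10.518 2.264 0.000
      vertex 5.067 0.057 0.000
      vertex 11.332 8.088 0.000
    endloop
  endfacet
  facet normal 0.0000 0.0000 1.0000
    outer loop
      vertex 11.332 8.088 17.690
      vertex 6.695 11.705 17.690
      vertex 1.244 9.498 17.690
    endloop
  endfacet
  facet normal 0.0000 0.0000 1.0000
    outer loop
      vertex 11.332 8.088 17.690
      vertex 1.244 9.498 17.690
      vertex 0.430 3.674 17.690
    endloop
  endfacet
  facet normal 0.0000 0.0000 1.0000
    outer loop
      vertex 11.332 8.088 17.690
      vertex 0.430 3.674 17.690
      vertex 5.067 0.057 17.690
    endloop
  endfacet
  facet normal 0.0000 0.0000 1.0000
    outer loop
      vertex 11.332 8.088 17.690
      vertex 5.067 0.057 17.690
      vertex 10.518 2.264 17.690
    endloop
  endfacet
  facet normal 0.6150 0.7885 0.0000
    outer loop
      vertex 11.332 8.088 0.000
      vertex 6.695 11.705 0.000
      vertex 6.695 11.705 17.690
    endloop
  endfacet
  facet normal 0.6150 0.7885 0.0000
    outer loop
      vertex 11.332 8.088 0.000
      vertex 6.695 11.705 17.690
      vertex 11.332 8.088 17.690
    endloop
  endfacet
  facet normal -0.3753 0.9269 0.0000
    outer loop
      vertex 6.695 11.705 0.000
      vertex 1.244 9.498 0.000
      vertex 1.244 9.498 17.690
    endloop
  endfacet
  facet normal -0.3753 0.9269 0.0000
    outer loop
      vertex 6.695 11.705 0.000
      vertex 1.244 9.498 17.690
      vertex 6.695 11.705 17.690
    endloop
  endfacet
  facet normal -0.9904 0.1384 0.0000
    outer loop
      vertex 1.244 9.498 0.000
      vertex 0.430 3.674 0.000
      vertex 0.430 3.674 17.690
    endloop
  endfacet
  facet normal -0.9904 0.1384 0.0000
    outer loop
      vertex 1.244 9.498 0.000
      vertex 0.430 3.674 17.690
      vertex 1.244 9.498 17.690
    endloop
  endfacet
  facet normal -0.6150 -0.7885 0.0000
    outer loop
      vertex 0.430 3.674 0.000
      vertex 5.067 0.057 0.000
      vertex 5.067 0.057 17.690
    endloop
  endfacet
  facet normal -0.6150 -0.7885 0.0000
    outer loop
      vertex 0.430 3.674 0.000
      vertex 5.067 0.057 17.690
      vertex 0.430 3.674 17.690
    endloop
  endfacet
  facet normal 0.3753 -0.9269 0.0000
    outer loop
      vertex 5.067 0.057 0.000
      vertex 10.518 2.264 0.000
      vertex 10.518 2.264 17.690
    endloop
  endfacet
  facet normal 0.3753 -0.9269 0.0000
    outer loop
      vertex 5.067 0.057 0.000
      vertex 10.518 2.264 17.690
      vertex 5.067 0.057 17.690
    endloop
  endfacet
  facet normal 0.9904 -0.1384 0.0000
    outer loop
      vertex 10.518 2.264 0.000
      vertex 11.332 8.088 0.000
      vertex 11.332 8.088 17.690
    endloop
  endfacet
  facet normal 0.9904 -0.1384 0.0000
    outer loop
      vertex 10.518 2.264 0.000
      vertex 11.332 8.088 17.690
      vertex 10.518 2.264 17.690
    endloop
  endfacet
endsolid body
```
; perimeter-only toolpath
G21 ; units = mm
G90 ; absolute positioning
G28 ; home
; layer 1
G0 Z2.211
G0 X11.332 Y8.088
G1 X6.695 Y11.705
G1 X1.244 Y9.498
G1 X0.430 Y3.674
G1 X5.067 Y0.057
G1 X10.518 Y2.264
G1 X11.332 Y8.088
; layer 2
G0 Z4.423
G0 X11.332 Y8.088
G1 X6.695 Y11.705
G1 X1.244 Y9.498
G1 X0.430 Y3.674
G1 X5.067 Y0.057
G1 X10.518 Y2.264
G1 X11.332 Y8.088
; layer 3
G0 Z6.634
G0 X11.332 Y8.088
G1 X6.695 Y11.705
G1 X1.244 Y9.498
G1 X0.430 Y3.674
G1 X5.067 Y0.057
G1 X10.518 Y2.264
G1 X11.332 Y8.088
; layer 4
G0 Z8.845
G0 X11.332 Y8.088
G1 X6.695 Y11.705
G1 X1.244 Y9.498
G1 X0.430 Y3.674
G1 X5.067 Y0.057
G1 X10.518 Y2.264
G1 X11.332 Y8.088
; layer 5
G0 Z11.056
G0 X11.332 Y8.088
G1 X6.695 Y11.705
G1 X1.244 Y9.498
G1 X0.430 Y3.674
G1 X5.067 Y0.057
G1 X10.518 Y2.264
G1 X11.332 Y8.088
; layer 6
G0 Z13.268
G0 X11.332 Y8.088
G1 X6.695 Y11.705
G1 X1.244 Y9.498
G1 X0.430 Y3.674
G1 X5.067 Y0.057
G1 X10.518 Y2.264
G1 X11.332 Y8.088
; layer 7
G0 Z15.479
G0 X11.332 Y8.088
G1 X6.695 Y11.705
G1 X1.244 Y9.498
G1 X0.430 Y3.674
G1 X5.067 Y0.057
G1 X10.518 Y2.264
G1 X11.332 Y8.088
; layer 8
G0 Z17.690
G0 X11.332 Y8.088
G1 X6.695 Y11.705
G1 X1.244 Y9.498
G1 X0.430 Y3.674
G1 X5.067 Y0.057
G1 X10.518 Y2.264
G1 X11.332 Y8.088
M2 ; end

The solid is a regular 6-sided prism (a cylinder approximated with 6 flat sides), circumscribed radius ≈ 5.88 mm, height ≈ 17.7 mm. Slicing at Δz = 2.211 mm — 8 equal slices spanning the solid's height, so layer i sits at z = i·h/8 — gives 8 non-empty perimeters. Each is a 6-segment closed polygon; G0 lifts to the layer z and rapids to the start vertex, then G1 traces the edges.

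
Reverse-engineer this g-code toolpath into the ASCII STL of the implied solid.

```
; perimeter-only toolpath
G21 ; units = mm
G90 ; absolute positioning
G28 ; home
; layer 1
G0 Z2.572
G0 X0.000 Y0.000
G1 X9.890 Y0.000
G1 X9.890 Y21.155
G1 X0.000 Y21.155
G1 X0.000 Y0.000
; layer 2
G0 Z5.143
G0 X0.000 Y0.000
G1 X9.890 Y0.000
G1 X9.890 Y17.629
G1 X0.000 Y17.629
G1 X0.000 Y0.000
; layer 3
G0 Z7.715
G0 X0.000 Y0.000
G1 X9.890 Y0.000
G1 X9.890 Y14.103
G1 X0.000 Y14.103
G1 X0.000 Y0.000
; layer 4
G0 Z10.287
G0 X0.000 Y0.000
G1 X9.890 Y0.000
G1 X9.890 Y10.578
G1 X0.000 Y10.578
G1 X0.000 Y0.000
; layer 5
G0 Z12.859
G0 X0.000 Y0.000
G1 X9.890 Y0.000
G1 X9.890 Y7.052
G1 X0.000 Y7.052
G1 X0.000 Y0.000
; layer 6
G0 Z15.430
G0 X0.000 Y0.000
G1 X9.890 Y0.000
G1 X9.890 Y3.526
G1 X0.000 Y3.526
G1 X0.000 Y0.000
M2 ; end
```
solid part
  facet normal 0.0000 0.0000 -1.0000
    outer loop
      vertex 9.890 24.681 0.000
      vertex 9.890 0.000 0.000
      vertex 0.000 0.000 0.000
    endloop
  endfacet
  facet normal 0.0000 0.0000 -1.0000
    outer loop
      vertex 0.000 24.681 0.000
      vertex 9.890 24.681 0.000
      vertex 0.000 0.000 0.000
    endloop
  endfacet
  facet normal 0.0000 -1.0000 0.0000
    outer loop
      vertex 0.000 0.000 0.000
      vertex 9.890 0.000 0.000
      vertex 9.890 0.000 18.002
    endloop
  endfacet
  facet normal 0.0000 -1.0000 0.0000
    outer loop
      vertex 0.000 0.000 0.000
      vertex 9.890 0.000 18.002
      vertex 0.000 0.000 18.002
    endloop
  endfacet
  facet normal 0.0000 0.5893 0.8079
    outer loop
      vertex 0.000 0.000 18.002
      vertex 9.890 0.000 18.002
      vertex 9.890 24.681 0.000
    endloop
  endfacet
  facet normal 0.0000 0.5893 0.8079
    outer loop
      vertex 0.000 0.000 18.002
      vertex 9.890 24.681 0.000
      vertex 0.000 24.681 0.000
    endloop
  endfacet
  facet normal -1.0000 0.0000 0.0000
    outer loop
      vertex 0.000 0.000 18.002
      vertex 0.000 24.681 0.000
      vertex 0.000 0.000 0.000
    endloop
  endfacet
  facet normal 1.0000 0.0000 0.0000
    outer loop
      vertex 9.890 0.000 0.000
      vertex 9.890 24.681 0.000
      vertex 9.890 0.000 18.002
    endloop
  endfacet
endsolid part

The G0 Z moves step by Δz≈2.572 mm. The G1 loops shrink linearly with z, so the solid tapers from its base footprint up to z≈18. Closing with a flat bottom cap and the tapered top and triangulating gives 8 facets — a wedge (ramp): 9.89 × 24.7 mm base, rising to 18 mm along the y=0 edge and sloping linearly to z=0 at y=24.7.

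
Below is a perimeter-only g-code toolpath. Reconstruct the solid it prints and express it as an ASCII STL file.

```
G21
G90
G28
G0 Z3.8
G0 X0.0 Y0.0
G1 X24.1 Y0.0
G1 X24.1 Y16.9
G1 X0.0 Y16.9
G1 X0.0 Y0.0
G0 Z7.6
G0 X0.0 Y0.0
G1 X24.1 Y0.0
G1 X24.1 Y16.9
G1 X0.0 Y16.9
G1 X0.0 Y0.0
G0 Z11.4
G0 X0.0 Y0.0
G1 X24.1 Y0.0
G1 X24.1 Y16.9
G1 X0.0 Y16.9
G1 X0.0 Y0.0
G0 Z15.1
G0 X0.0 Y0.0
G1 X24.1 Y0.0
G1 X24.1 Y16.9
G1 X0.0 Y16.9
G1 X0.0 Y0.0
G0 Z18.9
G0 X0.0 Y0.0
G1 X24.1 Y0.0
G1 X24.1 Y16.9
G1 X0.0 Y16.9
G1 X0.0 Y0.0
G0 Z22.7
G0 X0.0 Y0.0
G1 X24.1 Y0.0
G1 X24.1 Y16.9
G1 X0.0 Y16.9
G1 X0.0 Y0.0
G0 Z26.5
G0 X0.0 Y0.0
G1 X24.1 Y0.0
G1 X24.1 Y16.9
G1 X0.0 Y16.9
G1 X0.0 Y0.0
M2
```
solid part
  facet normal 0.0000 0.0000 -1.0000
    outer loop
      vertex 24.1 16.9 0.0
      vertex 24.1 0.0 0.0
      vertex 0.0 0.0 0.0
    endloop
  endfacet
  facet normal 0.0000 0.0000 -1.0000
    outer loop
      vertex 0.0 16.9 0.0
      vertex 24.1 16.9 0.0
      vertex 0.0 0.0 0.0
    endloop
  endfacet
  facet normal 0.0000 0.0000 1.0000
    outer loop
      vertex 0.0 0.0 26.5
      vertex 24.1 0.0 26.5
      vertex 24.1 16.9 26.5
    endloop
  endfacet
  facet normal 0.0000 0.0000 1.0000
    outer loop
      vertex 0.0 0.0 26.5
      vertex 24.1 16.9 26.5
      vertex 0.0 16.9 26.5
    endloop
  endfacet
  facet normal 0.0000 -1.0000 0.0000
    outer loop
      vertex 0.0 0.0 0.0
      vertex 24.1 0.0 0.0
      vertex 24.1 0.0 26.5
    endloop
  endfacet
  facet normal 0.0000 -1.0000 0.0000
    outer loop
      vertex 0.0 0.0 0.0
      vertex 24.1 0.0 26.5
      vertex 0.0 0.0 26.5
    endloop
  endfacet
  facet normal 0.0000 1.0000 0.0000
    outer loop
      vertex 24.1 16.9 26.5
      vertex 24.1 16.9 0.0
      vertex 0.0 16.9 0.0
    endloop
  endfacet
  facet normal 0.0000 1.0000 0.0000
    outer loop
      vertex 0.0 16.9 26.5
      vertex 24.1 16.9 26.5
      vertex 0.0 16.9 0.0
    endloop
  endfacet
  facet normal -1.0000 0.0000 0.0000
    outer loop
      vertex 0.0 16.9 26.5
      vertex 0.0 16.9 0.0
      vertex 0.0 0.0 0.0
    endloop
  endfacet
  facet normal -1.0000 0.0000 0.0000
    outer loop
      vertex 0.0 0.0 26.5
      vertex 0.0 16.9 26.5
      vertex 0.0 0.0 0.0
    endloop
  endfacet
  facet normal 1.0000 0.0000 0.0000
    outer loop
      vertex 24.1 0.0 0.0
      vertex 24.1 16.9 0.0
      vertex 24.1 16.9 26.5
    endloop
  endfacet
  facet normal 1.0000 0.0000 0.0000
    outer loop
      vertex 24.1 0.0 0.0
      vertex 24.1 16.9 26.5
      vertex 24.1 0.0 26.5
    endloop
  endfacet
endsolid part

The G0 Z moves step by Δz≈3.8 mm. Every layer's G1 loop is the same polygon, so the solid is a straight extrusion of it from z=0 to z≈26.5. Closing with flat bottom and top caps and triangulating gives 12 facets — a rectangular box, roughly 24.1 × 16.9 mm footprint and 26.5 mm tall.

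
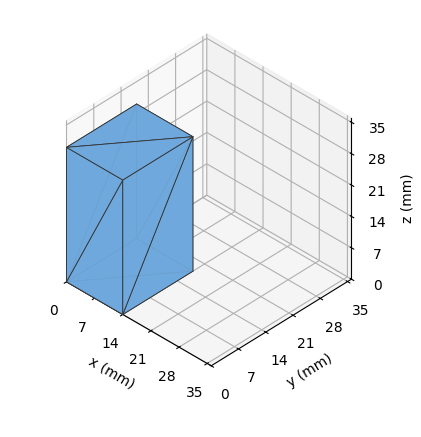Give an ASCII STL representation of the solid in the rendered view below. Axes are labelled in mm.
Reading the render: the shape is a rectangular box, roughly 14 × 18 mm footprint and 30 mm tall (dimensions read to the nearest mm from the axis ticks). For the STL, each face is triangulated and given an outward normal.

solid part
  facet normal 0.0000 0.0000 -1.0000
    outer loop
      vertex 14.00 18.00 0.00
      vertex 14.00 0.00 0.00
      vertex 0.00 0.00 0.00
    endloop
  endfacet
  facet normal 0.0000 0.0000 -1.0000
    outer loop
      vertex 0.00 18.00 0.00
      vertex 14.00 18.00 0.00
      vertex 0.00 0.00 0.00
    endloop
  endfacet
  facet normal 0.0000 0.0000 1.0000
    outer loop
      vertex 0.00 0.00 30.00
      vertex 14.00 0.00 30.00
      vertex 14.00 18.00 30.00
    endloop
  endfacet
  facet normal 0.0000 0.0000 1.0000
    outer loop
      vertex 0.00 0.00 30.00
      vertex 14.00 18.00 30.00
      vertex 0.00 18.00 30.00
    endloop
  endfacet
  facet normal 0.0000 -1.0000 0.0000
    outer loop
      vertex 0.00 0.00 0.00
      vertex 14.00 0.00 0.00
      vertex 14.00 0.00 30.00
    endloop
  endfacet
  facet normal 0.0000 -1.0000 0.0000
    outer loop
      vertex 0.00 0.00 0.00
      vertex 14.00 0.00 30.00
      vertex 0.00 0.00 30.00
    endloop
  endfacet
  facet normal 0.0000 1.0000 0.0000
    outer loop
      vertex 14.00 18.00 30.00
      vertex 14.00 18.00 0.00
      vertex 0.00 18.00 0.00
    endloop
  endfacet
  facet normal 0.0000 1.0000 0.0000
    outer loop
      vertex 0.00 18.00 30.00
      vertex 14.00 18.00 30.00
      vertex 0.00 18.00 0.00
    endloop
  endfacet
  facet normal -1.0000 0.0000 0.0000
    outer loop
      vertex 0.00 18.00 30.00
      vertex 0.00 18.00 0.00
      vertex 0.00 0.00 0.00
    endloop
  endfacet
  facet normal -1.0000 0.0000 0.0000
    outer loop
      vertex 0.00 0.00 30.00
      vertex 0.00 18.00 30.00
      vertex 0.00 0.00 0.00
    endloop
  endfacet
  facet normal 1.0000 0.0000 0.0000
    outer loop
      vertex 14.00 0.00 0.00
      vertex 14.00 18.00 0.00
      vertex 14.00 18.00 30.00
    endloop
  endfacet
  facet normal 1.0000 0.0000 0.0000
    outer loop
      vertex 14.00 0.00 0.00
      vertex 14.00 18.00 30.00
      vertex 14.00 0.00 30.00
    endloop
  endfacet
endsolid part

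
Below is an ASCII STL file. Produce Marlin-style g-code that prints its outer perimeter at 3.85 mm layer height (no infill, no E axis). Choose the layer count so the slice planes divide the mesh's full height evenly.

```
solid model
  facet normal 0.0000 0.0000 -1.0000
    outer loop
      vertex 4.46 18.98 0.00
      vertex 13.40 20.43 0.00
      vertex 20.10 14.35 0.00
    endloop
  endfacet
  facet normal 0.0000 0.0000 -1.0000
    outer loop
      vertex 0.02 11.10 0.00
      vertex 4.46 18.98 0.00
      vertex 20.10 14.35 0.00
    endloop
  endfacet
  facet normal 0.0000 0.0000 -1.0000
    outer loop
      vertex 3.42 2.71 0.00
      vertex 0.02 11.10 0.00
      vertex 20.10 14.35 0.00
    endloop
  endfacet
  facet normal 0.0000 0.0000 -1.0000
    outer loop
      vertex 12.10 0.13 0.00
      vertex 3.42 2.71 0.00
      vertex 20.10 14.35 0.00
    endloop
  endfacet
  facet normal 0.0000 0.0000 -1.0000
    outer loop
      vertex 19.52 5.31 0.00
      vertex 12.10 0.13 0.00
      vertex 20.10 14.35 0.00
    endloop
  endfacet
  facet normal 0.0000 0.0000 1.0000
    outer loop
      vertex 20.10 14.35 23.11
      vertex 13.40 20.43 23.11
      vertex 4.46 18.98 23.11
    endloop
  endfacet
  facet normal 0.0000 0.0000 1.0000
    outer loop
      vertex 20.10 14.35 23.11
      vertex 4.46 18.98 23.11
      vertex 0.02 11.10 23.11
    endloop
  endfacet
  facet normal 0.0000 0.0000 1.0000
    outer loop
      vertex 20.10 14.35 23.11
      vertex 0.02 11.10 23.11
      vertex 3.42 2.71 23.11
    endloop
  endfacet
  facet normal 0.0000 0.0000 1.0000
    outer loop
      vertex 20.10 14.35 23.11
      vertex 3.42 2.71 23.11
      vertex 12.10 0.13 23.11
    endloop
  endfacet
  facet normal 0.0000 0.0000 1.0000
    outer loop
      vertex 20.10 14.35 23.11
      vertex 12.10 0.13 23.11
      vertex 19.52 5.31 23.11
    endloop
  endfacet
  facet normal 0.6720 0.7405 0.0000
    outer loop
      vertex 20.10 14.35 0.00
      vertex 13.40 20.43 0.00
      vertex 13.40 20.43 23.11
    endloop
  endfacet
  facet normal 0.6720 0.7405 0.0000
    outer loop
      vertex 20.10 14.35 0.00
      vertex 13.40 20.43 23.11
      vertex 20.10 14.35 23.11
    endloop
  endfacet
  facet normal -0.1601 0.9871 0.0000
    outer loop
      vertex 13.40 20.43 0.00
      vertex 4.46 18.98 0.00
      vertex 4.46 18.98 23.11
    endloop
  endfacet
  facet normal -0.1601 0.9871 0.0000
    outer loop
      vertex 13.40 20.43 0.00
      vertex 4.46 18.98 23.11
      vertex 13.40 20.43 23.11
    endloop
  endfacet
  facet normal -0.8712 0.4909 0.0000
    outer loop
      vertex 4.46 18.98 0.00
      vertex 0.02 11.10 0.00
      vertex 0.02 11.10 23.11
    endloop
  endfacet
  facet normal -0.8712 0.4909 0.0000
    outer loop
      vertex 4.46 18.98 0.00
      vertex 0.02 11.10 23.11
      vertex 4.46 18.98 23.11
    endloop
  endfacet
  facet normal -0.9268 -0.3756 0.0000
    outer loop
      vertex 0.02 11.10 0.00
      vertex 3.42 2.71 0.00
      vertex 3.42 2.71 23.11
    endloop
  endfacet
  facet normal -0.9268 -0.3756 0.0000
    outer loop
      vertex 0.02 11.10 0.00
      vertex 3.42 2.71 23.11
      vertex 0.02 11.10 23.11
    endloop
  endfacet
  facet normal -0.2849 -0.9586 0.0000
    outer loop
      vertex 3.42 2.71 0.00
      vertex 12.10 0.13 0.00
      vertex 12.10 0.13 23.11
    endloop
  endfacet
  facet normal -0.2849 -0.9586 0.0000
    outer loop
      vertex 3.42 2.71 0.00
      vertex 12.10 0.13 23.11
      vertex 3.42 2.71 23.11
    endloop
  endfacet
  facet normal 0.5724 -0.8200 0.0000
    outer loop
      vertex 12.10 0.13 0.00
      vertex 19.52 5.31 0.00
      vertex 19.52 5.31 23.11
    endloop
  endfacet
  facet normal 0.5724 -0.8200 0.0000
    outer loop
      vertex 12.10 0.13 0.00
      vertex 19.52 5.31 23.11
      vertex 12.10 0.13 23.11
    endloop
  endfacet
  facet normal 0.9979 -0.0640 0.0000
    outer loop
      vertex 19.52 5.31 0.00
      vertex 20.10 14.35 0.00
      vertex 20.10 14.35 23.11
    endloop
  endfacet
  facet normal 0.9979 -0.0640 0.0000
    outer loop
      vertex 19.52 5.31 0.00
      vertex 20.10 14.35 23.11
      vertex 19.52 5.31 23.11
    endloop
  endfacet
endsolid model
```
; perimeter-only toolpath
G21 ; units = mm
G90 ; absolute positioning
G28 ; home
; layer 1
G0 Z3.85
G0 X20.10 Y14.35
G1 X13.40 Y20.43
G1 X4.46 Y18.98
G1 X0.02 Y11.10
G1 X3.42 Y2.71
G1 X12.10 Y0.13
G1 X19.52 Y5.31
G1 X20.10 Y14.35
; layer 2
G0 Z7.70
G0 X20.10 Y14.35
G1 X13.40 Y20.43
G1 X4.46 Y18.98
G1 X0.02 Y11.10
G1 X3.42 Y2.71
G1 X12.10 Y0.13
G1 X19.52 Y5.31
G1 X20.10 Y14.35
; layer 3
G0 Z11.55
G0 X20.10 Y14.35
G1 X13.40 Y20.43
G1 X4.46 Y18.98
G1 X0.02 Y11.10
G1 X3.42 Y2.71
G1 X12.10 Y0.13
G1 X19.52 Y5.31
G1 X20.10 Y14.35
; layer 4
G0 Z15.41
G0 X20.10 Y14.35
G1 X13.40 Y20.43
G1 X4.46 Y18.98
G1 X0.02 Y11.10
G1 X3.42 Y2.71
G1 X12.10 Y0.13
G1 X19.52 Y5.31
G1 X20.10 Y14.35
; layer 5
G0 Z19.26
G0 X20.10 Y14.35
G1 X13.40 Y20.43
G1 X4.46 Y18.98
G1 X0.02 Y11.10
G1 X3.42 Y2.71
G1 X12.10 Y0.13
G1 X19.52 Y5.31
G1 X20.10 Y14.35
; layer 6
G0 Z23.11
G0 X20.10 Y14.35
G1 X13.40 Y20.43
G1 X4.46 Y18.98
G1 X0.02 Y11.10
G1 X3.42 Y2.71
G1 X12.10 Y0.13
G1 X19.52 Y5.31
G1 X20.10 Y14.35
M2 ; end

The solid is a regular 7-sided prism (a cylinder approximated with 7 flat sides), circumscribed radius ≈ 10.4 mm, height ≈ 23.1 mm. Slicing at Δz = 3.85 mm — 6 equal slices spanning the solid's height, so layer i sits at z = i·h/6 — gives 6 non-empty perimeters. Each is a 7-segment closed polygon; G0 lifts to the layer z and rapids to the start vertex, then G1 traces the edges.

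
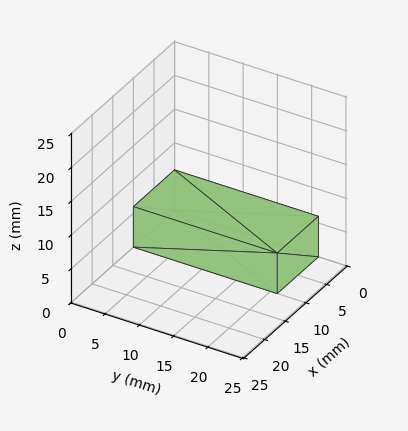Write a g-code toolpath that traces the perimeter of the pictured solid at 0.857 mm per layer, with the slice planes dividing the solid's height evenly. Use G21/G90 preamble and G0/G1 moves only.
Reading the render: the shape is a rectangular box, roughly 10 × 21 mm footprint and 6 mm tall (dimensions read to the nearest mm from the axis ticks). For the g-code, the solid's height is divided into equal slices at the stated Δz and each level perimeter traced with G1 moves after a G0 lift.

; perimeter-only toolpath
G21 ; units = mm
G90 ; absolute positioning
G28 ; home
; layer 1
G0 Z0.857
G0 X0.000 Y0.000
G1 X10.000 Y0.000
G1 X10.000 Y21.000
G1 X0.000 Y21.000
G1 X0.000 Y0.000
; layer 2
G0 Z1.714
G0 X0.000 Y0.000
G1 X10.000 Y0.000
G1 X10.000 Y21.000
G1 X0.000 Y21.000
G1 X0.000 Y0.000
; layer 3
G0 Z2.571
G0 X0.000 Y0.000
G1 X10.000 Y0.000
G1 X10.000 Y21.000
G1 X0.000 Y21.000
G1 X0.000 Y0.000
; layer 4
G0 Z3.429
G0 X0.000 Y0.000
G1 X10.000 Y0.000
G1 X10.000 Y21.000
G1 X0.000 Y21.000
G1 X0.000 Y0.000
; layer 5
G0 Z4.286
G0 X0.000 Y0.000
G1 X10.000 Y0.000
G1 X10.000 Y21.000
G1 X0.000 Y21.000
G1 X0.000 Y0.000
; layer 6
G0 Z5.143
G0 X0.000 Y0.000
G1 X10.000 Y0.000
G1 X10.000 Y21.000
G1 X0.000 Y21.000
G1 X0.000 Y0.000
; layer 7
G0 Z6.000
G0 X0.000 Y0.000
G1 X10.000 Y0.000
G1 X10.000 Y21.000
G1 X0.000 Y21.000
G1 X0.000 Y0.000
M2 ; end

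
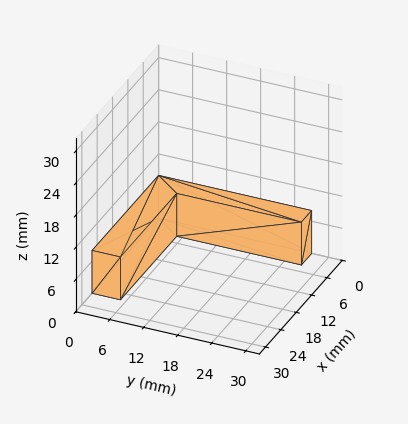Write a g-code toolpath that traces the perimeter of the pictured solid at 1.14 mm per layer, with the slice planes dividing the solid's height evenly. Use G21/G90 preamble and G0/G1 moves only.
Reading the render: the shape is an L-shaped prism: outer 26 × 27 mm, arm thicknesses ≈ 5 mm (horizontal) and 4 mm (vertical), extruded 8 mm in z (dimensions read to the nearest mm from the axis ticks). For the g-code, the solid's height is divided into equal slices at the stated Δz and each level perimeter traced with G1 moves after a G0 lift.

; perimeter-only toolpath
G21 ; units = mm
G90 ; absolute positioning
G28 ; home
; layer 1
G0 Z1.14
G0 X0.00 Y0.00
G1 X26.00 Y0.00
G1 X26.00 Y5.00
G1 X4.00 Y5.00
G1 X4.00 Y27.00
G1 X0.00 Y27.00
G1 X0.00 Y0.00
; layer 2
G0 Z2.29
G0 X0.00 Y0.00
G1 X26.00 Y0.00
G1 X26.00 Y5.00
G1 X4.00 Y5.00
G1 X4.00 Y27.00
G1 X0.00 Y27.00
G1 X0.00 Y0.00
; layer 3
G0 Z3.43
G0 X0.00 Y0.00
G1 X26.00 Y0.00
G1 X26.00 Y5.00
G1 X4.00 Y5.00
G1 X4.00 Y27.00
G1 X0.00 Y27.00
G1 X0.00 Y0.00
; layer 4
G0 Z4.57
G0 X0.00 Y0.00
G1 X26.00 Y0.00
G1 X26.00 Y5.00
G1 X4.00 Y5.00
G1 X4.00 Y27.00
G1 X0.00 Y27.00
G1 X0.00 Y0.00
; layer 5
G0 Z5.71
G0 X0.00 Y0.00
G1 X26.00 Y0.00
G1 X26.00 Y5.00
G1 X4.00 Y5.00
G1 X4.00 Y27.00
G1 X0.00 Y27.00
G1 X0.00 Y0.00
; layer 6
G0 Z6.86
G0 X0.00 Y0.00
G1 X26.00 Y0.00
G1 X26.00 Y5.00
G1 X4.00 Y5.00
G1 X4.00 Y27.00
G1 X0.00 Y27.00
G1 X0.00 Y0.00
; layer 7
G0 Z8.00
G0 X0.00 Y0.00
G1 X26.00 Y0.00
G1 X26.00 Y5.00
G1 X4.00 Y5.00
G1 X4.00 Y27.00
G1 X0.00 Y27.00
G1 X0.00 Y0.00
M2 ; end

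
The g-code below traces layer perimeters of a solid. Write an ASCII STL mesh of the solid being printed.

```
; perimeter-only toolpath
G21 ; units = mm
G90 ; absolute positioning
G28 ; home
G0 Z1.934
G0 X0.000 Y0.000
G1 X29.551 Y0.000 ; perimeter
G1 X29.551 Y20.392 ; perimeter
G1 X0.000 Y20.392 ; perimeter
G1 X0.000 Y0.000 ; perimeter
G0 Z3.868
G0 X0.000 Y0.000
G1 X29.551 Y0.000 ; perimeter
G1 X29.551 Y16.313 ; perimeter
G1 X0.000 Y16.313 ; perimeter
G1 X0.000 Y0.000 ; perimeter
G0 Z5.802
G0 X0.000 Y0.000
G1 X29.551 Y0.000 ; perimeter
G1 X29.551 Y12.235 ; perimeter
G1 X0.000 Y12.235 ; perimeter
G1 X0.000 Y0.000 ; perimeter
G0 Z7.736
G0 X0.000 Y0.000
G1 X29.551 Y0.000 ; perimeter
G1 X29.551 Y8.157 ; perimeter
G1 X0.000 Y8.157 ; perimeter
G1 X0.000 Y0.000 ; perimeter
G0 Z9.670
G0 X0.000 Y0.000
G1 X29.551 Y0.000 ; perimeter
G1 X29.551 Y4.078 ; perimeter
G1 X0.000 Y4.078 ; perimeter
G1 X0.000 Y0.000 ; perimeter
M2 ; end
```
solid part
  facet normal 0.0000 0.0000 -1.0000
    outer loop
      vertex 29.551 24.470 0.000
      vertex 29.551 0.000 0.000
      vertex 0.000 0.000 0.000
    endloop
  endfacet
  facet normal 0.0000 0.0000 -1.0000
    outer loop
      vertex 0.000 24.470 0.000
      vertex 29.551 24.470 0.000
      vertex 0.000 0.000 0.000
    endloop
  endfacet
  facet normal 0.0000 -1.0000 0.0000
    outer loop
      vertex 0.000 0.000 0.000
      vertex 29.551 0.000 0.000
      vertex 29.551 0.000 11.604
    endloop
  endfacet
  facet normal 0.0000 -1.0000 0.0000
    outer loop
      vertex 0.000 0.000 0.000
      vertex 29.551 0.000 11.604
      vertex 0.000 0.000 11.604
    endloop
  endfacet
  facet normal 0.0000 0.4285 0.9036
    outer loop
      vertex 0.000 0.000 11.604
      vertex 29.551 0.000 11.604
      vertex 29.551 24.470 0.000
    endloop
  endfacet
  facet normal 0.0000 0.4285 0.9036
    outer loop
      vertex 0.000 0.000 11.604
      vertex 29.551 24.470 0.000
      vertex 0.000 24.470 0.000
    endloop
  endfacet
  facet normal -1.0000 0.0000 0.0000
    outer loop
      vertex 0.000 0.000 11.604
      vertex 0.000 24.470 0.000
      vertex 0.000 0.000 0.000
    endloop
  endfacet
  facet normal 1.0000 0.0000 0.0000
    outer loop
      vertex 29.551 0.000 0.000
      vertex 29.551 24.470 0.000
      vertex 29.551 0.000 11.604
    endloop
  endfacet
endsolid part

The G0 Z moves step by Δz≈1.934 mm. The G1 loops shrink linearly with z, so the solid tapers from its base footprint up to z≈11.6. Closing with a flat bottom cap and the tapered top and triangulating gives 8 facets — a wedge (ramp): 29.6 × 24.5 mm base, rising to 11.6 mm along the y=0 edge and sloping linearly to z=0 at y=24.5.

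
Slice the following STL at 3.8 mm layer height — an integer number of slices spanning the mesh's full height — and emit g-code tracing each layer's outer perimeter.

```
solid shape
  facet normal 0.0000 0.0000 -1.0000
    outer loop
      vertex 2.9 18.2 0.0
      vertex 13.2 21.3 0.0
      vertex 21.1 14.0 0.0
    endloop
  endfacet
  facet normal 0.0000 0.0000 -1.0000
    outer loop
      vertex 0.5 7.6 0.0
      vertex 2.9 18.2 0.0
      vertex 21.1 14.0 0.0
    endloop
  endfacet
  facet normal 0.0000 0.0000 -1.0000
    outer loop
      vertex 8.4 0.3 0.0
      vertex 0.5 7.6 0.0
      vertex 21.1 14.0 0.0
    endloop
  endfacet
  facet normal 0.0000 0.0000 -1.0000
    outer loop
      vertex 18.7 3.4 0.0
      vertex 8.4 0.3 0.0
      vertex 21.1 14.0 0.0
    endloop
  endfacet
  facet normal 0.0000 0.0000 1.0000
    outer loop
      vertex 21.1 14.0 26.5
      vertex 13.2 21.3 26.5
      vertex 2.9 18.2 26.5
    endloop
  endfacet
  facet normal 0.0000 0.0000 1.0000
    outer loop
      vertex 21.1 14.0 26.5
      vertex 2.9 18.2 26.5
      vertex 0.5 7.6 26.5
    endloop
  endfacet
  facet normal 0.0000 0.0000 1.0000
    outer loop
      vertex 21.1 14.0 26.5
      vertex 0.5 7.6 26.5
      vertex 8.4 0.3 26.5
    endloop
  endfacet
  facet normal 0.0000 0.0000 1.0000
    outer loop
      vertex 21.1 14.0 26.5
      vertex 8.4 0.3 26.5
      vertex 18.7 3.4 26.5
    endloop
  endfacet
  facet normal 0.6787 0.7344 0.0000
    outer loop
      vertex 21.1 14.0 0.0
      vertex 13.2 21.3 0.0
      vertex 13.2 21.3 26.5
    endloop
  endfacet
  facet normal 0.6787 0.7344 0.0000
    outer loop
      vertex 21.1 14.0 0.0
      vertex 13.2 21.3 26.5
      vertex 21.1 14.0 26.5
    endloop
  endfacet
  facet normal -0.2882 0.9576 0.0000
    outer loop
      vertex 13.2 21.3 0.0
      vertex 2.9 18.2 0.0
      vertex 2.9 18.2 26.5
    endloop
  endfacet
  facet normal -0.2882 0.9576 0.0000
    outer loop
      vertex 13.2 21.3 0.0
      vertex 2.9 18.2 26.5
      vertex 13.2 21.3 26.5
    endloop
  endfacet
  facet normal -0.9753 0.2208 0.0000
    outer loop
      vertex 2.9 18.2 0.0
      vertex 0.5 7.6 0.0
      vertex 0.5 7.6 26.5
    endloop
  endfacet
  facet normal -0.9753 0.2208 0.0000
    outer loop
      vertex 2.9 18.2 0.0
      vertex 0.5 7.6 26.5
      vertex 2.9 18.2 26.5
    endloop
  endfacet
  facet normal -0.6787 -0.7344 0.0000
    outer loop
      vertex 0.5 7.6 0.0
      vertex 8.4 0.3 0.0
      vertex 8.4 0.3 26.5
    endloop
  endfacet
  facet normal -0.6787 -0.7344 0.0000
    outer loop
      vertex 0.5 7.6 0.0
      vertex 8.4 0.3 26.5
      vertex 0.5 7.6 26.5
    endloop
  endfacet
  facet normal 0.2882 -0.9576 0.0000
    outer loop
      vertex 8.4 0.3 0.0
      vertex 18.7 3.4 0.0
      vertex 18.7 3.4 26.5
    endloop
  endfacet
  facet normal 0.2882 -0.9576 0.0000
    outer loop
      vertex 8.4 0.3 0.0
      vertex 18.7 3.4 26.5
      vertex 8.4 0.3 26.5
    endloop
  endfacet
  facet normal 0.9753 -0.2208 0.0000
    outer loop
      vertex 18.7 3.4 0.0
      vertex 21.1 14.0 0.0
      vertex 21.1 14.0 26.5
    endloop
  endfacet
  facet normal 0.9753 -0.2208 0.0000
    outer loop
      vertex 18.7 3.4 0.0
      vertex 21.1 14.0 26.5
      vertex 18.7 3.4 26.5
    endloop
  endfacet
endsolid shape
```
; perimeter-only toolpath
G21 ; units = mm
G90 ; absolute positioning
G28 ; home
; layer 1
G0 Z3.8
G0 X21.1 Y14.0
G1 X13.2 Y21.3
G1 X2.9 Y18.2
G1 X0.5 Y7.6
G1 X8.4 Y0.3
G1 X18.7 Y3.4
G1 X21.1 Y14.0
; layer 2
G0 Z7.6
G0 X21.1 Y14.0
G1 X13.2 Y21.3
G1 X2.9 Y18.2
G1 X0.5 Y7.6
G1 X8.4 Y0.3
G1 X18.7 Y3.4
G1 X21.1 Y14.0
; layer 3
G0 Z11.4
G0 X21.1 Y14.0
G1 X13.2 Y21.3
G1 X2.9 Y18.2
G1 X0.5 Y7.6
G1 X8.4 Y0.3
G1 X18.7 Y3.4
G1 X21.1 Y14.0
; layer 4
G0 Z15.1
G0 X21.1 Y14.0
G1 X13.2 Y21.3
G1 X2.9 Y18.2
G1 X0.5 Y7.6
G1 X8.4 Y0.3
G1 X18.7 Y3.4
G1 X21.1 Y14.0
; layer 5
G0 Z18.9
G0 X21.1 Y14.0
G1 X13.2 Y21.3
G1 X2.9 Y18.2
G1 X0.5 Y7.6
G1 X8.4 Y0.3
G1 X18.7 Y3.4
G1 X21.1 Y14.0
; layer 6
G0 Z22.7
G0 X21.1 Y14.0
G1 X13.2 Y21.3
G1 X2.9 Y18.2
G1 X0.5 Y7.6
G1 X8.4 Y0.3
G1 X18.7 Y3.4
G1 X21.1 Y14.0
; layer 7
G0 Z26.5
G0 X21.1 Y14.0
G1 X13.2 Y21.3
G1 X2.9 Y18.2
G1 X0.5 Y7.6
G1 X8.4 Y0.3
G1 X18.7 Y3.4
G1 X21.1 Y14.0
M2 ; end

The solid is a regular 6-sided prism (a cylinder approximated with 6 flat sides), circumscribed radius ≈ 10.8 mm, height ≈ 26.5 mm. Slicing at Δz = 3.8 mm — 7 equal slices spanning the solid's height, so layer i sits at z = i·h/7 — gives 7 non-empty perimeters. Each is a 6-segment closed polygon; G0 lifts to the layer z and rapids to the start vertex, then G1 traces the edges.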